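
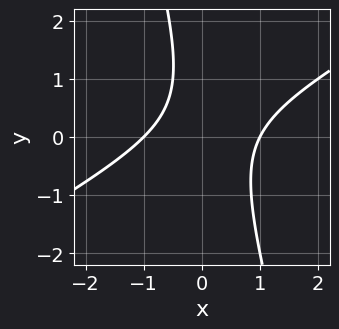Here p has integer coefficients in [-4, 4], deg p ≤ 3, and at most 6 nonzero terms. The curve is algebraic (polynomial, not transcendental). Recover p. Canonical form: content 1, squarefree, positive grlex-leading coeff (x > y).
2*x^2 - 3*x*y - y^2 + y - 2

(a) deg p = 2. The shape is more complex than any degree-1 curve.
(b) Checking where it meets the axes: among the integer gridlines, it crosses the x-axis at x ∈ {-1, 1}; it misses every integer gridline on the y-axis.
(c) Matching integer coefficients to the picture gives p.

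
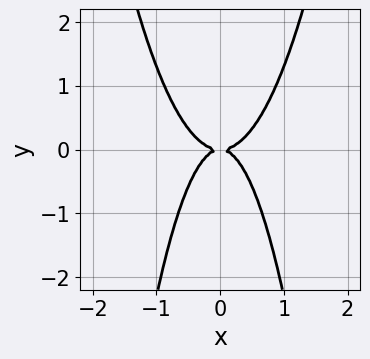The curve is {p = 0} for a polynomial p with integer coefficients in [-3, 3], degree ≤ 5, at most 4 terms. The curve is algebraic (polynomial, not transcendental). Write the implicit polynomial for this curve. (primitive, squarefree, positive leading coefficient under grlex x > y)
3*x^4 - x^2*y - y^2

1. Degree: no degree-3 curve has this shape, so deg p = 4.
2. Symmetries: it's symmetric under x → −x, forcing even powers of x.
3. Observable constraints: it meets the y-axis at y = 0 (among the integer gridlines); one x-axis crossing is at x = 0.
4. Fitting integer coefficients to these (and the overall shape) gives p.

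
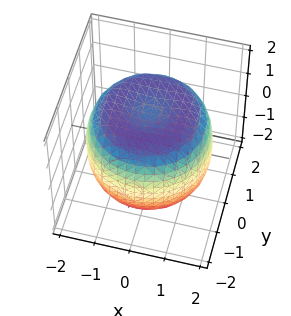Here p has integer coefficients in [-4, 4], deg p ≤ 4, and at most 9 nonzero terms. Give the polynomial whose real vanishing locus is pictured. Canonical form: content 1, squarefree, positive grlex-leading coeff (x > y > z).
x^4 + 2*x^2*y^2 + y^4 - 2*x^2 - 2*y^2 + 2*z^2 - 3

1. Degree: a generic line meets the surface in up to 4 points, so deg p = 4.
2. Symmetries: the surface is invariant under rotation about z: p = q(x² + y², z).
3. Reading off the gridlines: a circular section at z = -1 has radius between 1 and 2.
4. Matching integer coefficients to the picture gives p.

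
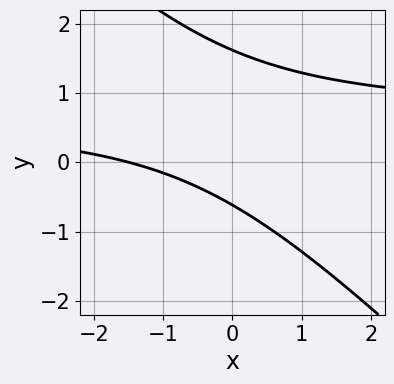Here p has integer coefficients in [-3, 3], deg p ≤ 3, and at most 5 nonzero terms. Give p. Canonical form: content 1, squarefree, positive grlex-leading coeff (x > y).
(a) deg p = 2. A generic line meets the curve in up to 2 points.
(b) Putting this together gives p.

3*x*y + 3*y^2 - 2*x - 3*y - 3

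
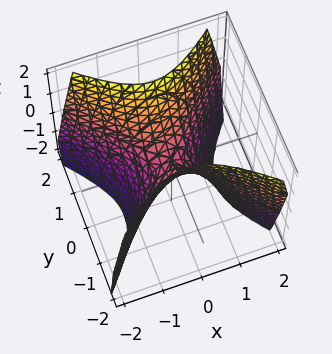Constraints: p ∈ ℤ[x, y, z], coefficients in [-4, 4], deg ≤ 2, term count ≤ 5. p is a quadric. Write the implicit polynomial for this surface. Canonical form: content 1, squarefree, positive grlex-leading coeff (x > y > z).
(a) The degree is 2 — a hyperbolic paraboloid; a quadric.
(b) Symmetries: mirror symmetry x ↦ −x ⇒ only even powers of x; mirror symmetry y ↦ −y ⇒ only even powers of y.
(c) Reading off the gridlines: one z-axis crossing is at z = 0; one y-axis crossing is at y = 0; one x-axis crossing is at x = 0.
(d) Fitting integer coefficients to these (and the overall shape) gives p.

3*x^2 - 3*y^2 + 2*z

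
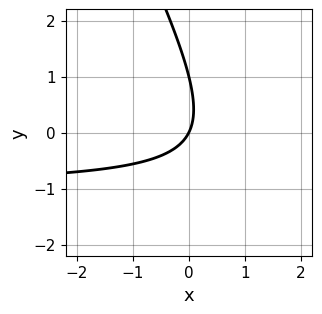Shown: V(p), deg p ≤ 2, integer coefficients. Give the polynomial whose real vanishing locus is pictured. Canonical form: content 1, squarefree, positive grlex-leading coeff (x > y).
1. The degree is 2 — no degree-1 curve has this shape.
2. Checking where it meets the axes: among the integer gridlines, it crosses the y-axis at y ∈ {0, 1}; it crosses the x-axis at the gridline x = 0.
3. Matching integer coefficients to the picture gives p.

2*x*y + y^2 + 2*x - y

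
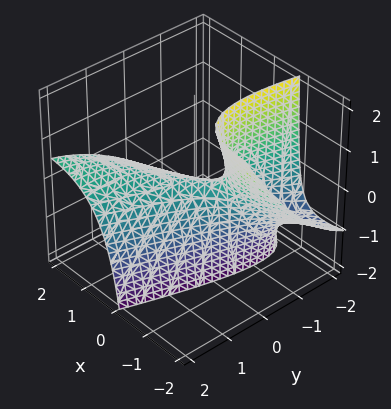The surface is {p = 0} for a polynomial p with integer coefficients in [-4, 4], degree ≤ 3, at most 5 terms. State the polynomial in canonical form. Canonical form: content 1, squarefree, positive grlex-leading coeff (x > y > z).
x^2 - 3*x*y + 3*x*z + y^2 + 2*z

First, the degree is 2 — a generic line meets the surface in up to 2 points.
Next, observable constraints: it meets the y-axis at y = 0 (among the integer gridlines); it meets the x-axis at x = 0 (among the integer gridlines).
Finally, together with the visible shape, these determine p as stated.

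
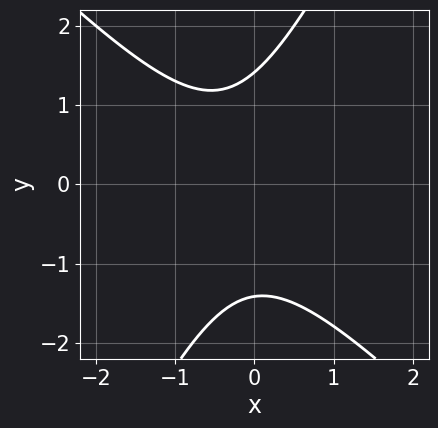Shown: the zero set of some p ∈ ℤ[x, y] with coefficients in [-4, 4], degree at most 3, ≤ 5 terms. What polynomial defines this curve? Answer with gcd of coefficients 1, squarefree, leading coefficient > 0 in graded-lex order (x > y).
2*x^2 + x*y - y^2 + x + 2

1. Degree: no degree-1 curve has this shape, so deg p = 2.
2. Reading off the gridlines: the curve avoids every integer x-axis point in the box.
3. Together with the visible shape, these determine p as stated.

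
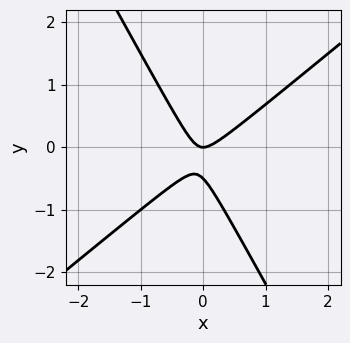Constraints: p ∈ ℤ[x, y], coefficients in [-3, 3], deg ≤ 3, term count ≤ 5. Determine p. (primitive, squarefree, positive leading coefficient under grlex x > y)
First, deg p = 2. The shape is more complex than any degree-1 curve.
Next, observable constraints: one x-axis crossing is at x = 0; one y-axis crossing is at y = 0.
Finally, the integer polynomial consistent with all of this is the stated p.

3*x^2 - 2*x*y - 2*y^2 - y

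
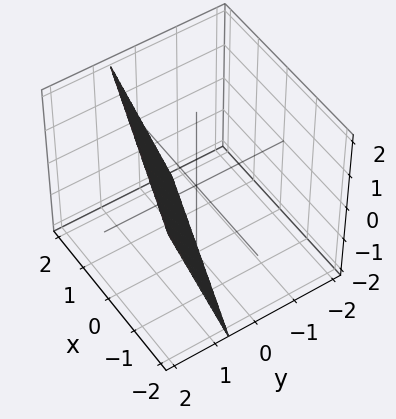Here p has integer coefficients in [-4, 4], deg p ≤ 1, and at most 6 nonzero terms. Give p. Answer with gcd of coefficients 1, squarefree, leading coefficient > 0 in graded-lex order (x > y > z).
x + 3*y - z - 2

deg p = 1. The surface is flat (a plane).
From the visible intercepts: it crosses the z-axis at the gridline z = -2; one x-axis crossing is at x = 2.
Together with the visible shape, these determine p as stated.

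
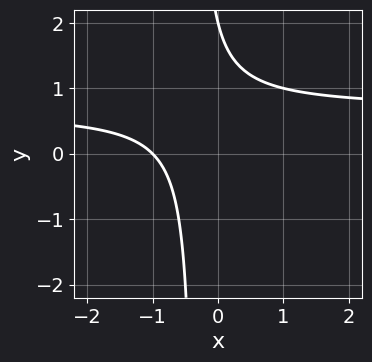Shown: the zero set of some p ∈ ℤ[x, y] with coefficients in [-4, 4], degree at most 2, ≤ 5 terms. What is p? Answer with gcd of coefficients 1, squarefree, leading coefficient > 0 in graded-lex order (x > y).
3*x*y - 2*x + y - 2

deg p = 2. No degree-1 curve has this shape.
Checking where it meets the axes: it crosses the y-axis at the gridline y = 2; one x-axis crossing is at x = -1.
Together with the visible shape, these determine p as stated.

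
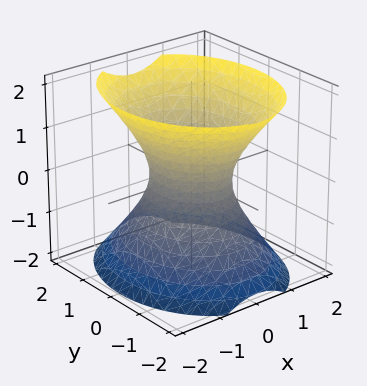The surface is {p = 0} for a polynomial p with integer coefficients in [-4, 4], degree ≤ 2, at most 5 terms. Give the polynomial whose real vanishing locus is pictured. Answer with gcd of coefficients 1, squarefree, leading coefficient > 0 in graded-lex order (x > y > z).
(a) deg p = 2.
(b) Symmetries: mirror symmetry x ↦ −x ⇒ only even powers of x; the z ↦ −z reflection is a symmetry, so z appears only in even powers; the y ↦ −y reflection is a symmetry, so y appears only in even powers.
(c) From the visible intercepts: the y-axis gridline crossings are at y ∈ {-1, 1}; it misses every integer gridline on the z-axis.
(d) Assembling these constraints gives the stated polynomial.

3*x^2 + 2*y^2 - 2*z^2 - 2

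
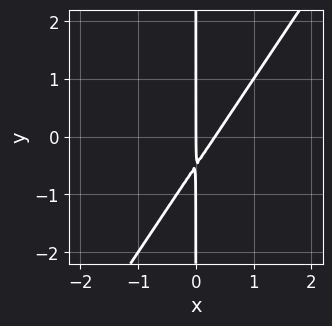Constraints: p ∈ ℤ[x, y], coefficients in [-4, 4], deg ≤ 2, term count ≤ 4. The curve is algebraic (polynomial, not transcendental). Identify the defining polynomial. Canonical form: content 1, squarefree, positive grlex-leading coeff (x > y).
First, deg p = 2. No degree-1 curve has this shape.
Next, observable constraints: one x-axis crossing is at x = 0; every point of the y-axis in the box is on the curve.
Finally, fitting integer coefficients to these (and the overall shape) gives p.

3*x^2 - 2*x*y - x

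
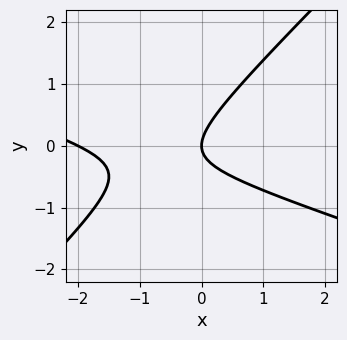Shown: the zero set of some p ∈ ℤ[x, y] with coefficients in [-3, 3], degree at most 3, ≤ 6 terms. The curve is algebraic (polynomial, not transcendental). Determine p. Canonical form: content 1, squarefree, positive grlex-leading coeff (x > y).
x^2 + 2*x*y - 3*y^2 + 2*x

First, degree: the shape is more complex than any degree-1 curve, so deg p = 2.
Next, reading off the gridlines: the x-axis gridline crossings are at x ∈ {-2, 0}; it meets the y-axis at y = 0 (among the integer gridlines).
Finally, these observations pin down the coefficients.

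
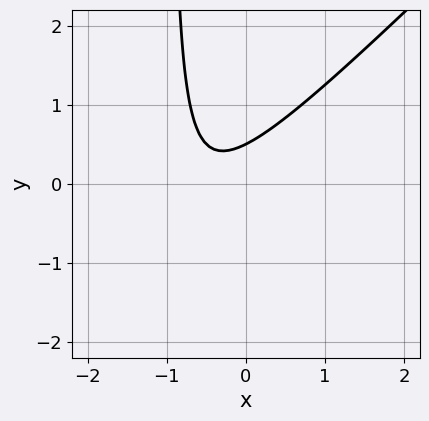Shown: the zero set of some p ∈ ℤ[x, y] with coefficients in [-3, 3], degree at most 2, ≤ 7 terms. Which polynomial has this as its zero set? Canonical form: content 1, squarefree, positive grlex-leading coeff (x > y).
2*x^2 - 2*x*y + 2*x - 2*y + 1

(a) Degree: no degree-1 curve has this shape, so deg p = 2.
(b) From the axis intercepts and sections: the curve avoids every integer x-axis point in the box.
(c) Solving for integer coefficients yields p as stated.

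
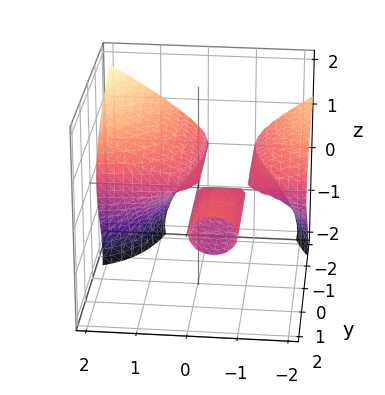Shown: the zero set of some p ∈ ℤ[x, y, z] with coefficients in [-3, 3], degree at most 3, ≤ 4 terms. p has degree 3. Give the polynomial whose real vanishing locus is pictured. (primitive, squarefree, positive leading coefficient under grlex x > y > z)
x^2*y + z^3 + x*y + 3*z^2

I count 3 distinct pieces.
The degree is 3 — a generic line meets the surface in up to 3 points.
Checking where it meets the axes: every point of the y-axis in the box is on the surface; every point of the x-axis in the box is on the surface.
Matching integer coefficients to the picture gives p.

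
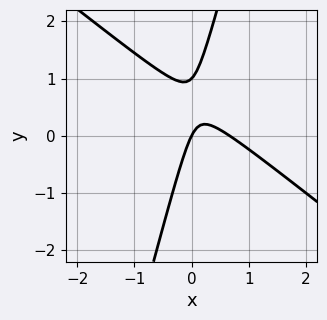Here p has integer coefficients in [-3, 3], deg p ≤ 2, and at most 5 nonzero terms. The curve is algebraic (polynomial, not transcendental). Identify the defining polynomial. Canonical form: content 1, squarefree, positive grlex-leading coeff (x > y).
3*x^2 + 3*x*y - y^2 - 2*x + y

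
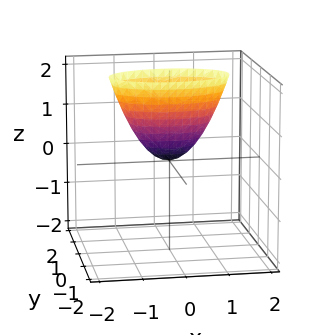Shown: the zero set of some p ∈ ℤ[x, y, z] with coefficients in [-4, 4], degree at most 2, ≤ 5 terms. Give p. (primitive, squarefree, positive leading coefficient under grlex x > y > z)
x^2 + 3*y^2 - z

1. Degree: a paraboloid; a quadric, so deg p = 2.
2. Symmetries: it's symmetric under y → −y, forcing even powers of y; it's symmetric under x → −x, forcing even powers of x.
3. Reading off the gridlines: one x-axis crossing is at x = 0; one z-axis crossing is at z = 0; it meets the y-axis at y = 0 (among the integer gridlines).
4. Fitting integer coefficients to these (and the overall shape) gives p.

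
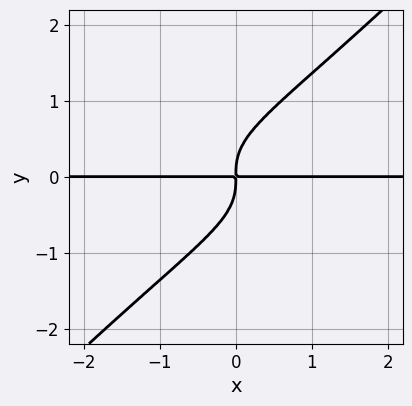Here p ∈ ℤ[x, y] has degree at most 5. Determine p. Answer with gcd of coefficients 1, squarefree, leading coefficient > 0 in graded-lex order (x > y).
3*x*y^3 - 3*y^4 + 2*x*y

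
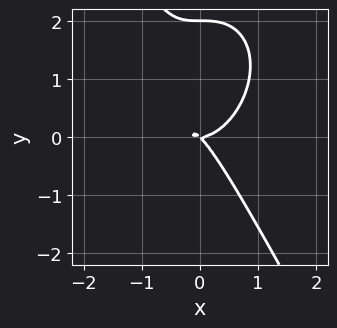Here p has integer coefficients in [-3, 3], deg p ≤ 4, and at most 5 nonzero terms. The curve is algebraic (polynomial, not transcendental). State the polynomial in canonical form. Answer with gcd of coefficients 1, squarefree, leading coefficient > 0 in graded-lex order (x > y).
deg p = 3. No degree-2 curve has this shape.
From the axis intercepts and sections: among the integer gridlines, it crosses the y-axis at y ∈ {0, 2}; it crosses the x-axis at the gridline x = 0.
These observations pin down the coefficients.

3*x^3 + x*y^2 + y^3 - 2*x*y - 2*y^2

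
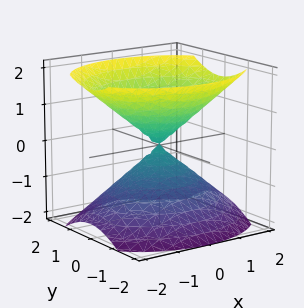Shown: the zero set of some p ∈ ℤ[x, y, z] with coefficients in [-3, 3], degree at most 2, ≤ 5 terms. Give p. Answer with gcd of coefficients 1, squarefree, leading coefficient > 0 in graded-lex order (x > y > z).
2*x^2 + 3*y^2 - 3*z^2

First, the picture has 2 separate pieces.
Then, the degree is 2 — a double cone through the origin; a quadric.
Then, symmetries: it's symmetric under y → −y, forcing even powers of y; it's symmetric under x → −x, forcing even powers of x; the z ↦ −z reflection is a symmetry, so z appears only in even powers.
Then, reading off the gridlines: it meets the z-axis at z = 0 (among the integer gridlines); it meets the y-axis at y = 0 (among the integer gridlines); one x-axis crossing is at x = 0.
Finally, the integer polynomial consistent with all of this is the stated p.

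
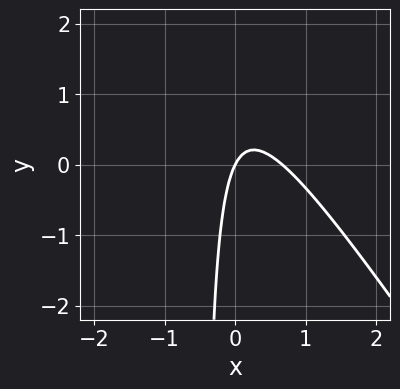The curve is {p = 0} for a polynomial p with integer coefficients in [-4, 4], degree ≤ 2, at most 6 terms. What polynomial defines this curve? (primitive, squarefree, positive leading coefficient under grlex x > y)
Degree: a generic line meets the curve in up to 2 points, so deg p = 2.
Observable constraints: it meets the x-axis at x = 0 (among the integer gridlines); it crosses the y-axis at the gridline y = 0.
Assembling these constraints gives the stated polynomial.

3*x^2 + 2*x*y - 2*x + y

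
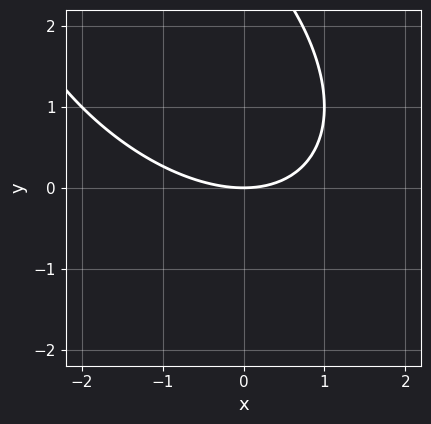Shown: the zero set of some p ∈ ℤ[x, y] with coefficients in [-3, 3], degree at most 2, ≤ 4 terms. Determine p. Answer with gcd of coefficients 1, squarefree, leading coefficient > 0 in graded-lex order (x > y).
x^2 + x*y + y^2 - 3*y

First, degree: a generic line meets the curve in up to 2 points, so deg p = 2.
Then, checking where it meets the axes: one x-axis crossing is at x = 0; it meets the y-axis at y = 0 (among the integer gridlines).
Finally, fitting integer coefficients to these (and the overall shape) gives p.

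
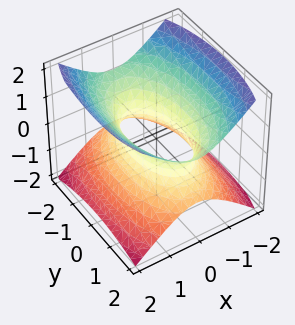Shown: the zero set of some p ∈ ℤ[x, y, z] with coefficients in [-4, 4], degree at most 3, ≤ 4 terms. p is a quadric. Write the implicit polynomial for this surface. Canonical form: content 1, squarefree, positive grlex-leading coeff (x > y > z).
First, the degree is 2 — an hourglass — one-sheet hyperboloid; a quadric.
Next, symmetries: mirror symmetry x ↦ −x ⇒ only even powers of x; mirror symmetry z ↦ −z ⇒ only even powers of z; it's symmetric under y → −y, forcing even powers of y.
Next, checking where it meets the axes: no z-intercept at any integer in the box.
Finally, putting this together gives p.

3*x^2 + y^2 - 3*z^2 - 2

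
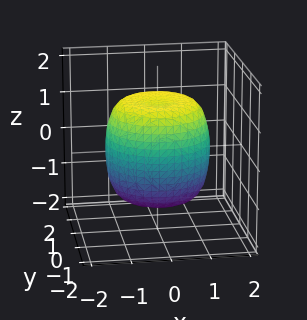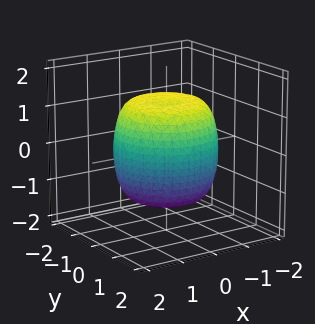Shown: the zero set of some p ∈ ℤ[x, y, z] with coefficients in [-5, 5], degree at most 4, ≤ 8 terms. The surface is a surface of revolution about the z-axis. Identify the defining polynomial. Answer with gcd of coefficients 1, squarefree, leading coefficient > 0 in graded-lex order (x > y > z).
2*x^4 + 4*x^2*y^2 + 2*y^4 - 2*x^2 - 2*y^2 + 2*z^2 - 3

(a) Degree: no degree-3 surface has this shape, so deg p = 4.
(b) Symmetry: every cross-section ⟂ z is a circle, so x, y appear only via x² + y².
(c) Observable constraints: a circular section at z = 0 has radius between 1 and 2.
(d) Assembling these constraints gives the stated polynomial.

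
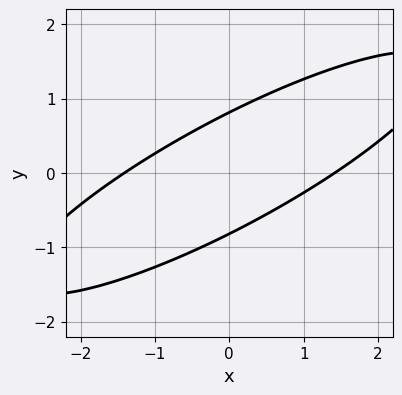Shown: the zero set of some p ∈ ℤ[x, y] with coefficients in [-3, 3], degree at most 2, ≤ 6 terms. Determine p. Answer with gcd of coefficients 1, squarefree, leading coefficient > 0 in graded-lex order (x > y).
x^2 - 3*x*y + 3*y^2 - 2

(a) deg p = 2.
(b) The integer polynomial consistent with all of this is the stated p.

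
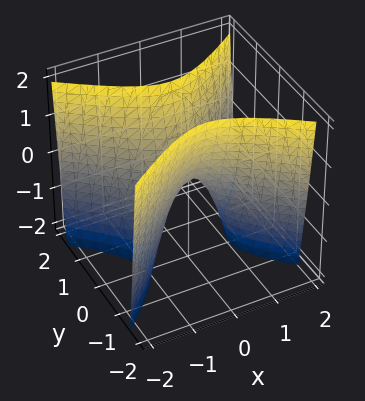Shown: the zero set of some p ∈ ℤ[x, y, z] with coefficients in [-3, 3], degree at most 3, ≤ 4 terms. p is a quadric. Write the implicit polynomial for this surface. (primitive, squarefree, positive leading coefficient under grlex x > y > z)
(a) The degree is 2 — a saddle surface; a quadric.
(b) Symmetries: the y ↦ −y reflection is a symmetry, so y appears only in even powers; it's symmetric under x → −x, forcing even powers of x.
(c) From the axis intercepts and sections: it meets the z-axis at z = 0 (among the integer gridlines); it crosses the y-axis at the gridline y = 0.
(d) Assembling these constraints gives the stated polynomial.

2*x^2 - 3*y^2 + z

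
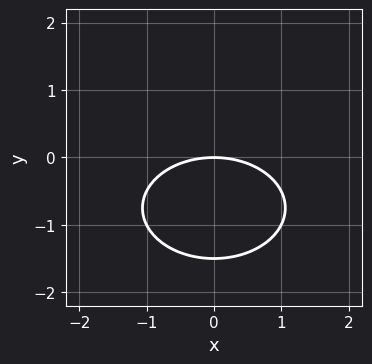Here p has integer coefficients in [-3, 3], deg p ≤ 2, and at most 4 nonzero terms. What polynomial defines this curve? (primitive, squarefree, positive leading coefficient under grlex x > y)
x^2 + 2*y^2 + 3*y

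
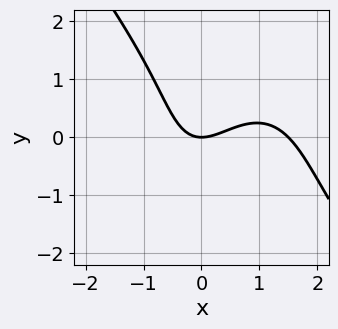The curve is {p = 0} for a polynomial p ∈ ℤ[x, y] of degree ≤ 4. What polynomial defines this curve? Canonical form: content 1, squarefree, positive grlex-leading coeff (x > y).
First, deg p = 3.
Then, against the integer gridlines: one y-axis crossing is at y = 0; one x-axis crossing is at x = 0.
Finally, putting this together gives p.

2*x^3 + y^3 - 3*x^2 + x*y + 3*y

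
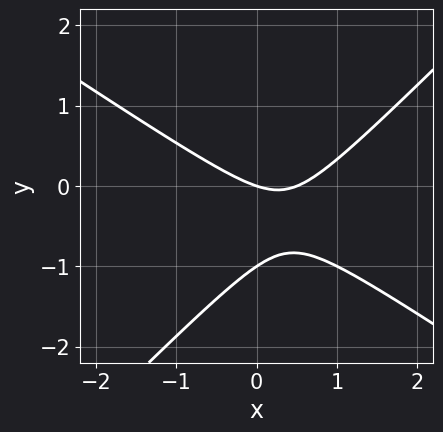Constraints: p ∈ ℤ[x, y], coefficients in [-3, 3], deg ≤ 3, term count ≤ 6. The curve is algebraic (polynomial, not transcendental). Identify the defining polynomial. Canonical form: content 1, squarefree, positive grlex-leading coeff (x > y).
2*x^2 + x*y - 3*y^2 - x - 3*y

(a) The degree is 2 — a generic line meets the curve in up to 2 points.
(b) Against the integer gridlines: the y-axis gridline crossings are at y ∈ {-1, 0}; one x-axis crossing is at x = 0.
(c) Solving for integer coefficients yields p as stated.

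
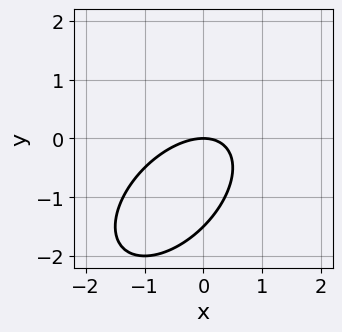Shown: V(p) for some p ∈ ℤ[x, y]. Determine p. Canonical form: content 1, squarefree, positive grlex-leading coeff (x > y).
2*x^2 - 2*x*y + 2*y^2 + 3*y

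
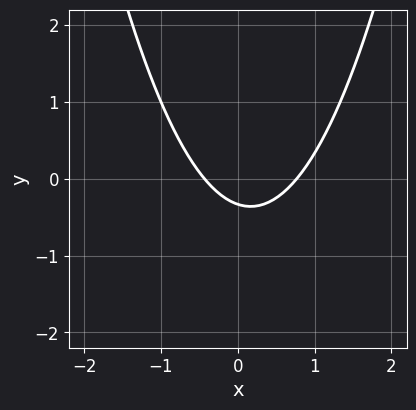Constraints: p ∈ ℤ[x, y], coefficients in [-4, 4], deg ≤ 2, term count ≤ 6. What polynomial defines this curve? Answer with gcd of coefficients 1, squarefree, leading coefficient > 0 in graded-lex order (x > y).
1. The degree is 2 — a generic line meets the curve in up to 2 points.
2. Putting this together gives p.

3*x^2 - x - 3*y - 1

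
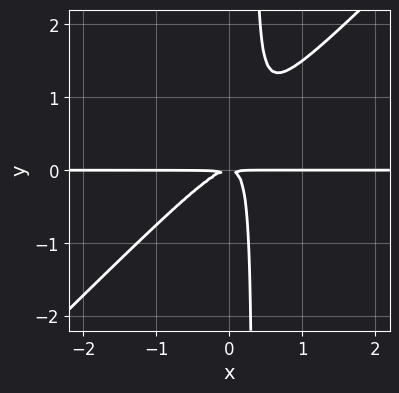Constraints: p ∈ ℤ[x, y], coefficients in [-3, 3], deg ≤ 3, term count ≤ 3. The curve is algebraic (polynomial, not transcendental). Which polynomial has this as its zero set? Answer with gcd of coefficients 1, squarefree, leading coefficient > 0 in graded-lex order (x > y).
3*x^2*y - 3*x*y^2 + y^2

Degree: no degree-2 curve has this shape, so deg p = 3.
From the visible intercepts: the visible x-axis segment lies entirely on the curve.
The integer polynomial consistent with all of this is the stated p.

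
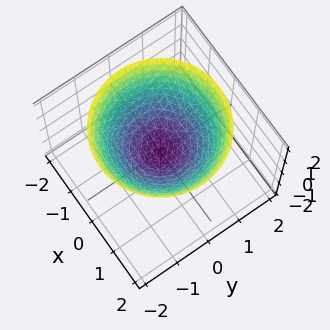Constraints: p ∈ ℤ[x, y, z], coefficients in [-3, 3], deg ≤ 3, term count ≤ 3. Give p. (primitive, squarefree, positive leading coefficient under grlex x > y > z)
2*x^2 + 2*y^2 - 3*z

First, the degree is 2 — a single bowl opening along one axis; a quadric.
Next, symmetries: rotational symmetry about the z-axis ⇒ p depends on x, y only through x² + y².
Next, from the axis intercepts and sections: a circular section at z = 2 has radius between 1 and 2; it meets the x-axis at x = 0 (among the integer gridlines).
Finally, these observations pin down the coefficients.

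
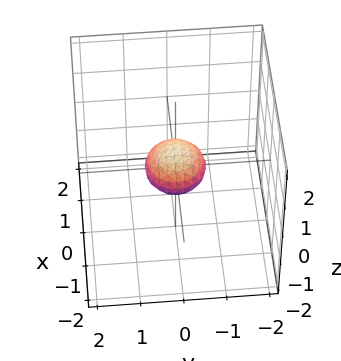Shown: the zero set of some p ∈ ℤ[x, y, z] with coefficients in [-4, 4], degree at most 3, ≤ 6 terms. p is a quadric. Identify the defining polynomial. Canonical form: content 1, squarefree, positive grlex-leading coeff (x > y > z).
deg p = 2.
Symmetries: rotational symmetry about the z-axis ⇒ p depends on x, y only through x² + y²; the z ↦ −z reflection is a symmetry, so z appears only in even powers.
Reading off the gridlines: a circular section at z = 0 has radius between 0 and 1.
Together with the visible shape, these determine p as stated.

2*x^2 + 2*y^2 + 3*z^2 - 1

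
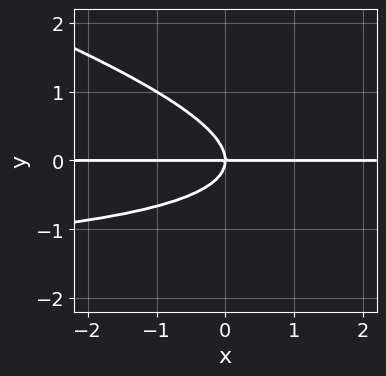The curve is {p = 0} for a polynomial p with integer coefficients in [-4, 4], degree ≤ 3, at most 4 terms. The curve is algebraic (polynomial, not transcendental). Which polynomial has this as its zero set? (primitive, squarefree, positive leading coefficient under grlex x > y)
1. The degree is 3 — a generic line meets the curve in up to 3 points.
2. Observable constraints: one y-axis crossing is at y = 0; every point of the x-axis in the box is on the curve.
3. Assembling these constraints gives the stated polynomial.

x*y^2 + 3*y^3 + 2*x*y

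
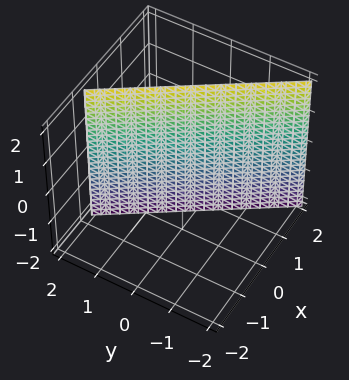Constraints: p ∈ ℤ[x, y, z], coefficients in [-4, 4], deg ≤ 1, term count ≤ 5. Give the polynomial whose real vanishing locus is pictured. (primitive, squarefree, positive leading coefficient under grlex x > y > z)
3*x + 2*y - 2

First, degree: every cross-section is a straight line — this is a plane, so deg p = 1.
Then, from the axis intercepts and sections: the surface avoids every integer z-axis point in the box; it crosses the y-axis at the gridline y = 1.
Finally, together with the visible shape, these determine p as stated.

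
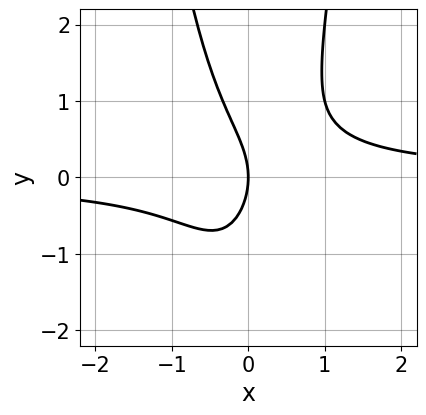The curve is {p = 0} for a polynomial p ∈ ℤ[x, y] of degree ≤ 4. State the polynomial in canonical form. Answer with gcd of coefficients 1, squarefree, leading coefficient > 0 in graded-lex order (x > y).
(a) Degree: a generic line meets the curve in up to 3 points, so deg p = 3.
(b) Reading off the gridlines: it meets the y-axis at y = 0 (among the integer gridlines); it meets the x-axis at x = 0 (among the integer gridlines).
(c) Assembling these constraints gives the stated polynomial.

3*x^2*y - y^2 - 2*x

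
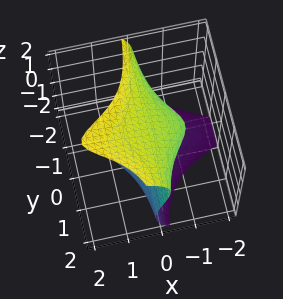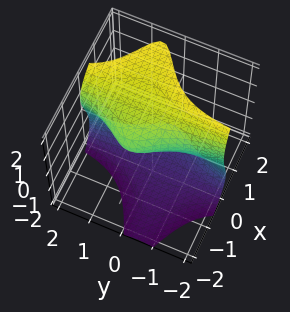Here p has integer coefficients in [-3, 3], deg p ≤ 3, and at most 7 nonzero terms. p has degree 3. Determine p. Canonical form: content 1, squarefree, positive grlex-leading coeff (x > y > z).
2*x*y^2 - x*y*z - z^3 + 2*x + 3*z

First, deg p = 3.
Next, from the visible intercepts: one z-axis crossing is at z = 0; the visible y-axis segment lies entirely on the surface; it crosses the x-axis at the gridline x = 0.
Finally, putting this together gives p.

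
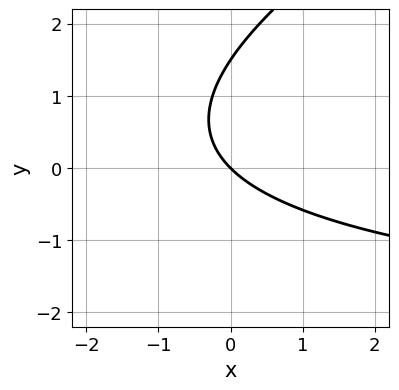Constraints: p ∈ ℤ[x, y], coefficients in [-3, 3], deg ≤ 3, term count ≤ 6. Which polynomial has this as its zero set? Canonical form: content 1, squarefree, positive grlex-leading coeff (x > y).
x*y - 2*y^2 + 3*x + 3*y

Degree: a generic line meets the curve in up to 2 points, so deg p = 2.
Reading off the gridlines: it meets the x-axis at x = 0 (among the integer gridlines); one y-axis crossing is at y = 0.
The integer polynomial consistent with all of this is the stated p.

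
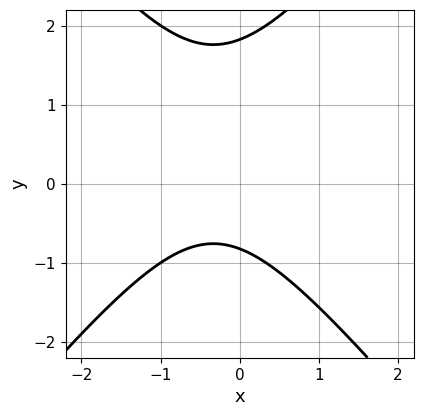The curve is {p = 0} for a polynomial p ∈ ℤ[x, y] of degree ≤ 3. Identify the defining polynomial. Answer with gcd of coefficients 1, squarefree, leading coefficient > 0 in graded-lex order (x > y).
deg p = 2. A generic line meets the curve in up to 2 points.
Reading off the gridlines: it misses every integer gridline on the x-axis.
Solving for integer coefficients yields p as stated.

3*x^2 - 2*y^2 + 2*x + 2*y + 3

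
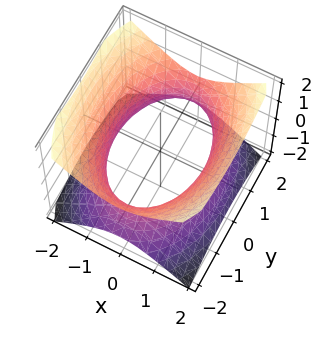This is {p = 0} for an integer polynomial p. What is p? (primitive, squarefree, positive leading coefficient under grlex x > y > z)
2*x^2 + y^2 - 2*z^2 - 3

First, degree: an hourglass — one-sheet hyperboloid; a quadric, so deg p = 2.
Then, symmetries: mirror symmetry z ↦ −z ⇒ only even powers of z; the x ↦ −x reflection is a symmetry, so x appears only in even powers; the y ↦ −y reflection is a symmetry, so y appears only in even powers.
Next, against the integer gridlines: no z-intercept at any integer in the box.
Finally, putting this together gives p.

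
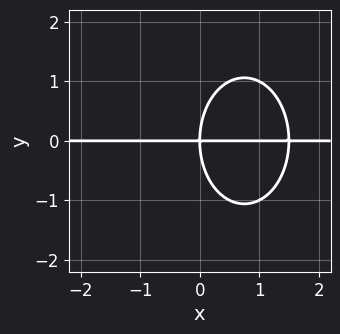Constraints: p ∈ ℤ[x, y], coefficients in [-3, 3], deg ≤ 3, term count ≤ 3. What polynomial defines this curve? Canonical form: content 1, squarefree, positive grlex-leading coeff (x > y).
1. Degree: no degree-2 curve has this shape, so deg p = 3.
2. From the visible intercepts: one y-axis crossing is at y = 0; the visible x-axis segment lies entirely on the curve.
3. Fitting integer coefficients to these (and the overall shape) gives p.

2*x^2*y + y^3 - 3*x*y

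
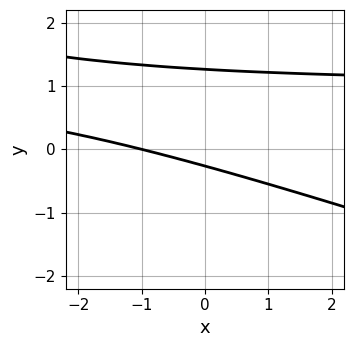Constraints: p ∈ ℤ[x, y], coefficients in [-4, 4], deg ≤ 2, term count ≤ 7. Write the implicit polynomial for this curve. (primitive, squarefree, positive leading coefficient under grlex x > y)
x*y + 3*y^2 - x - 3*y - 1

Degree: no degree-1 curve has this shape, so deg p = 2.
From the axis intercepts and sections: one x-axis crossing is at x = -1.
Solving for integer coefficients yields p as stated.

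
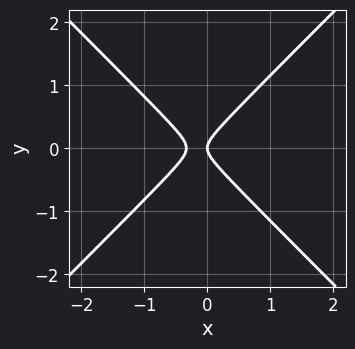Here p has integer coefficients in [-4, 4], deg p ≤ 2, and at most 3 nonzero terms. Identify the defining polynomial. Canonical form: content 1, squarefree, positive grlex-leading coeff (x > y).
1. The degree is 2 — a generic line meets the curve in up to 2 points.
2. Symmetries: mirror symmetry y ↦ −y ⇒ only even powers of y.
3. Against the integer gridlines: it crosses the x-axis at the gridline x = 0; it crosses the y-axis at the gridline y = 0.
4. Putting this together gives p.

3*x^2 - 3*y^2 + x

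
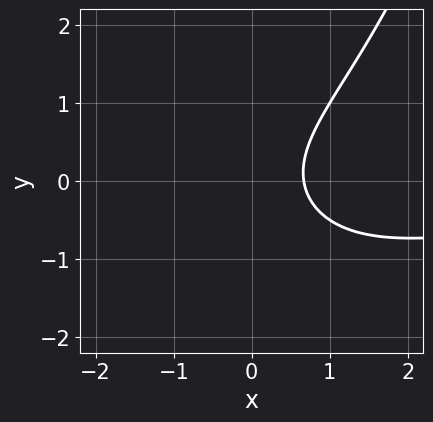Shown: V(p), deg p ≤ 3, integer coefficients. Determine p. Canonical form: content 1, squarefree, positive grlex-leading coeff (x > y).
x^2*y - 2*y^2 + 3*x - 2

1. Degree: the shape is more complex than any degree-2 curve, so deg p = 3.
2. Observable constraints: it misses every integer gridline on the y-axis.
3. The integer polynomial consistent with all of this is the stated p.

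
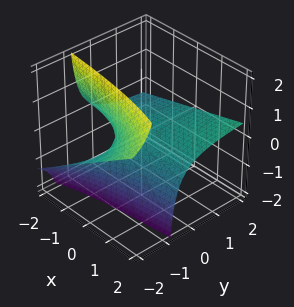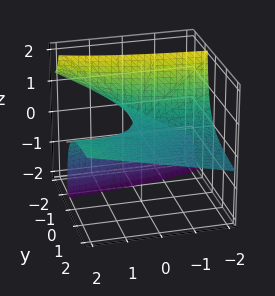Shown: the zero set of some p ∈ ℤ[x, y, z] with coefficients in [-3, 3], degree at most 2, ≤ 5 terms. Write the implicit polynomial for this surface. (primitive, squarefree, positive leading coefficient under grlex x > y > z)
x*y - 3*y*z - 3*z

(a) deg p = 2. A generic line meets the surface in up to 2 points.
(b) Checking where it meets the axes: it meets the z-axis at z = 0 (among the integer gridlines); the visible x-axis segment lies entirely on the surface.
(c) The integer polynomial consistent with all of this is the stated p. Check: (0, -2, 0) on the y-axis lies on the surface, and p(0, -2, 0) = 0. ✓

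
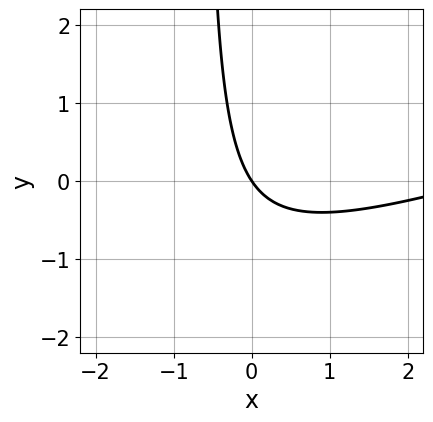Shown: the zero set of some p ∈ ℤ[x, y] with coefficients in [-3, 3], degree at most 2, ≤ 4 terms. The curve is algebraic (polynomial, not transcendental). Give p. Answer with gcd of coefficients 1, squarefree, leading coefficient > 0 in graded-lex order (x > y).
Degree: the shape is more complex than any degree-1 curve, so deg p = 2.
Reading off the gridlines: one x-axis crossing is at x = 0; it meets the y-axis at y = 0 (among the integer gridlines).
Putting this together gives p.

x^2 - 3*x*y - 3*x - 2*y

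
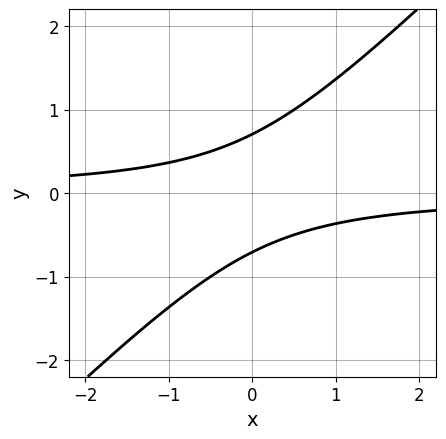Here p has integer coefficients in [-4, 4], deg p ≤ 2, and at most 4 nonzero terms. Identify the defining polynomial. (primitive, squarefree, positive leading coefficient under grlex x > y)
First, the degree is 2 — a generic line meets the curve in up to 2 points.
Next, from the visible intercepts: no x-intercept at any integer in the box.
Finally, putting this together gives p.

2*x*y - 2*y^2 + 1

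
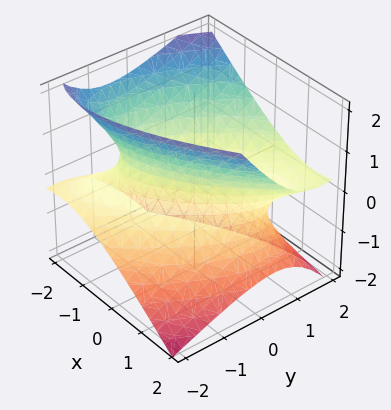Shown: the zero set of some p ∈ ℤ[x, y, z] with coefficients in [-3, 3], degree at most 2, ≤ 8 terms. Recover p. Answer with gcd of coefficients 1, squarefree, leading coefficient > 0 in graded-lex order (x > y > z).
2*x^2 - 3*x*y + 2*y^2 - 3*y*z - 3*z^2 - 2

(a) The degree is 2 — the shape is more complex than any degree-1 surface.
(b) Reading off the gridlines: the y-axis gridline crossings are at y ∈ {-1, 1}; it misses every integer gridline on the z-axis.
(c) Fitting integer coefficients to these (and the overall shape) gives p. Check: (1, 0, 0) on the x-axis lies on the surface, and p(1, 0, 0) = 0. ✓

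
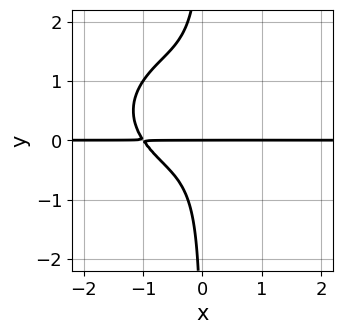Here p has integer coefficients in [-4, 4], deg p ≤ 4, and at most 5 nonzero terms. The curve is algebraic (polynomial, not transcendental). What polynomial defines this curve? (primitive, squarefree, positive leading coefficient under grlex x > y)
x^3*y + 2*x*y^3 - 2*x*y^2 + y

First, degree: no degree-3 curve has this shape, so deg p = 4.
Then, from the axis intercepts and sections: it crosses the y-axis at the gridline y = 0; every point of the x-axis in the box is on the curve.
Finally, matching integer coefficients to the picture gives p.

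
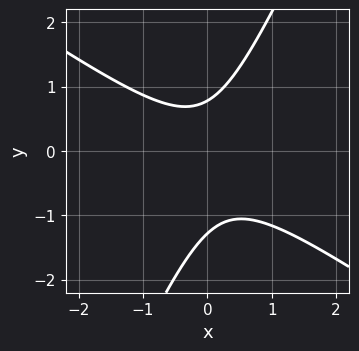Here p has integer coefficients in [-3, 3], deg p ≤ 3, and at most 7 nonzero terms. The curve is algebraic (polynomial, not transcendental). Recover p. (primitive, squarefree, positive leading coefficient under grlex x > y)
3*x^2 + 3*x*y - 2*y^2 - y + 2

The degree is 2 — no degree-1 curve has this shape.
Checking where it meets the axes: it misses every integer gridline on the x-axis.
Solving for integer coefficients yields p as stated.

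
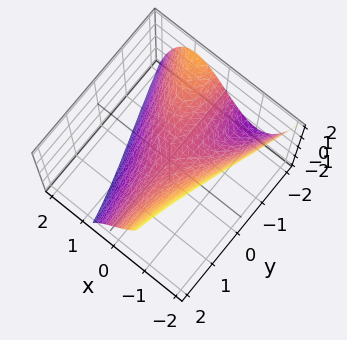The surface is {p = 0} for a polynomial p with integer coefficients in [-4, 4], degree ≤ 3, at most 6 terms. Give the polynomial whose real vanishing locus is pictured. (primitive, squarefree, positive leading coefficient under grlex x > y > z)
First, degree: a generic line meets the surface in up to 3 points, so deg p = 3.
Then, from the visible intercepts: it crosses the z-axis at the gridline z = 0; the visible y-axis segment lies entirely on the surface; it meets the x-axis at x = 0 (among the integer gridlines).
Finally, fitting integer coefficients to these (and the overall shape) gives p.

2*x^3 + 3*x*y + x + 3*z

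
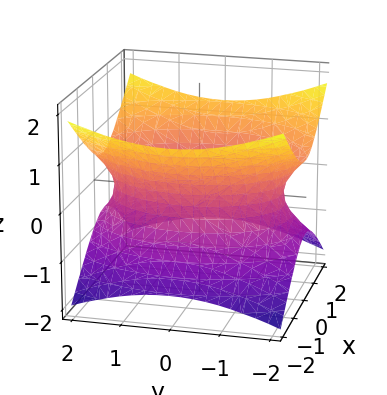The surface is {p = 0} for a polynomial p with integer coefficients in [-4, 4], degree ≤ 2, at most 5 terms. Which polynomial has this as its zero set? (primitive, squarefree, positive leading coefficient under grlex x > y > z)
The degree is 2 — one connected sheet with a waist; a quadric.
Symmetries: it's symmetric under z → −z, forcing even powers of z; mirror symmetry y ↦ −y ⇒ only even powers of y; the x ↦ −x reflection is a symmetry, so x appears only in even powers.
From the visible intercepts: the surface avoids every integer z-axis point in the box.
Fitting integer coefficients to these (and the overall shape) gives p.

2*x^2 + y^2 - 3*z^2 - 3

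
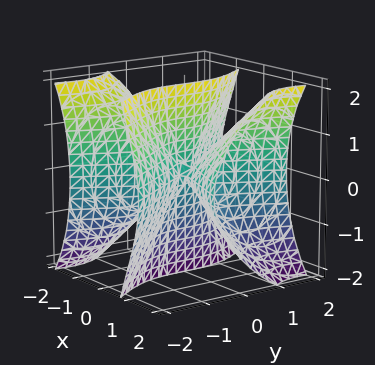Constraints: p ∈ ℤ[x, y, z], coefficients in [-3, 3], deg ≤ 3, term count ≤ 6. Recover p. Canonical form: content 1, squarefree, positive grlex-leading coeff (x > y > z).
x^3 + 3*x^2*y - 2*x*z^2 - y^3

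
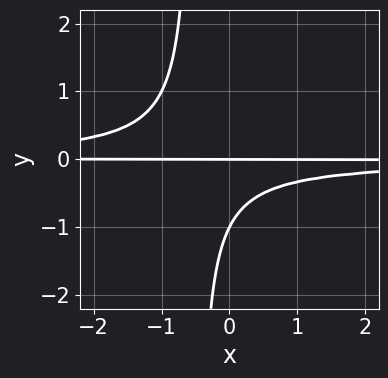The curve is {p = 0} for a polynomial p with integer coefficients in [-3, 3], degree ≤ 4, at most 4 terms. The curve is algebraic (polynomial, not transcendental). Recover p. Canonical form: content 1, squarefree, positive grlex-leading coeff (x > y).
First, the degree is 3 — no degree-2 curve has this shape.
Next, against the integer gridlines: every point of the x-axis in the box is on the curve; the y-axis gridline crossings are at y ∈ {-1, 0}.
Finally, together with the visible shape, these determine p as stated.

2*x*y^2 + y^2 + y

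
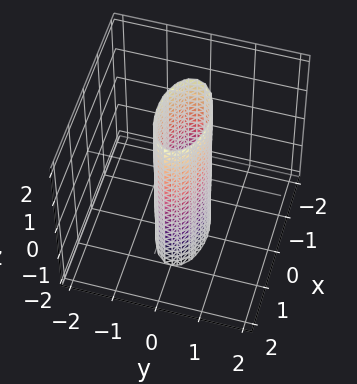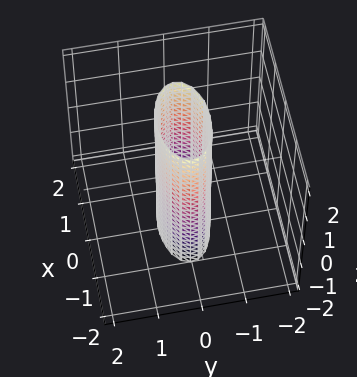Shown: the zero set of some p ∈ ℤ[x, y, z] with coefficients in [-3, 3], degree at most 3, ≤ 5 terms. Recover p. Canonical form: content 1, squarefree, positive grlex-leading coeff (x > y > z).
First, degree: a cylinder; a quadric, so deg p = 2.
Next, symmetries: the x ↦ −x reflection is a symmetry, so x appears only in even powers; the z ↦ −z reflection is a symmetry, so z appears only in even powers; mirror symmetry y ↦ −y ⇒ only even powers of y.
Then, from the visible intercepts: the x-axis gridline crossings are at x ∈ {-1, 1}; the surface avoids every integer z-axis point in the box.
Finally, putting this together gives p.

x^2 + 3*y^2 - 1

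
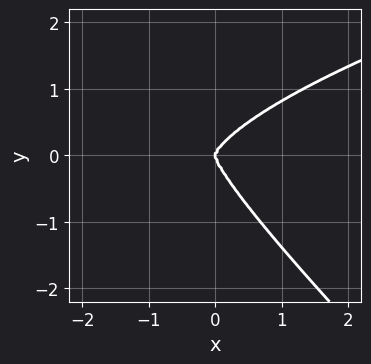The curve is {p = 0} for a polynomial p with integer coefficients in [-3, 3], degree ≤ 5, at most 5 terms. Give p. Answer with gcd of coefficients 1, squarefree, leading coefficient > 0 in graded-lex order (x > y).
x*y^3 + y^4 - x^3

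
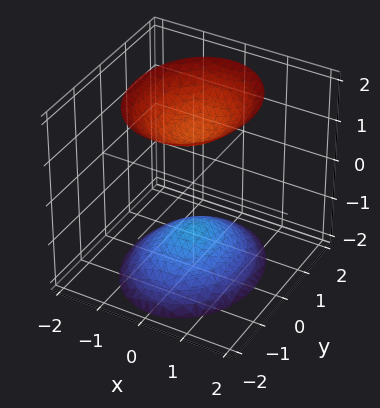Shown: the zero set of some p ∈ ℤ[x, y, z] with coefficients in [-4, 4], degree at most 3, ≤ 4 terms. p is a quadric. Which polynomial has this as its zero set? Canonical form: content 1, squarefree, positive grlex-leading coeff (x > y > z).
3*x^2 + 2*y^2 - 2*z^2 + 3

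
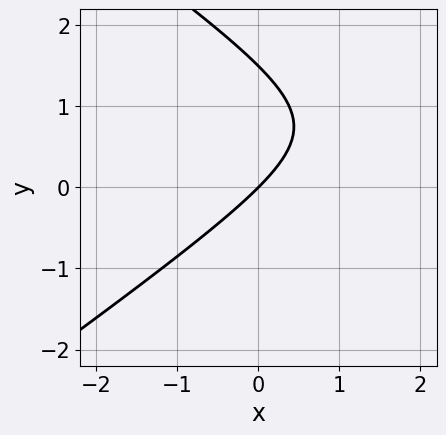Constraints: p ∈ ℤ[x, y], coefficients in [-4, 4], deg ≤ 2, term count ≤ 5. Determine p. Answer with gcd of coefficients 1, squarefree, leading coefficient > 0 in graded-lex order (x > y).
x^2 - 2*y^2 - 3*x + 3*y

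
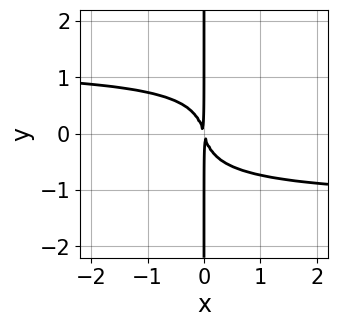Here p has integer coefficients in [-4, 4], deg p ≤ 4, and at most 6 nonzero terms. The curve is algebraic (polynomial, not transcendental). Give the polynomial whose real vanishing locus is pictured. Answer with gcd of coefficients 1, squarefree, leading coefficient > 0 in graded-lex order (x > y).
2*x^2*y^2 - 3*x*y^3 - 3*x^2 - x*y

1. Degree: no degree-3 curve has this shape, so deg p = 4.
2. From the visible intercepts: every point of the y-axis in the box is on the curve.
3. Solving for integer coefficients yields p as stated.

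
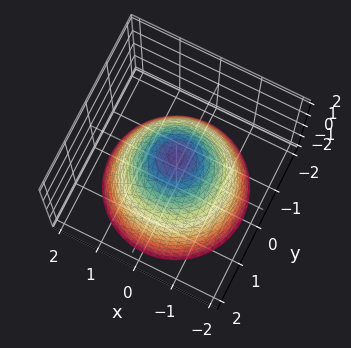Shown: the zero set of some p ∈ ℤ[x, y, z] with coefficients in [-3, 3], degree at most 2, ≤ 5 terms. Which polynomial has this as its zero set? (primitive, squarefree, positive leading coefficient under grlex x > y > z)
(a) deg p = 2. A generic line meets the surface in up to 2 points.
(b) Symmetries: rotational symmetry about the z-axis ⇒ p depends on x, y only through x² + y².
(c) From the axis intercepts and sections: one z-axis crossing is at z = 1; among the integer gridlines, it crosses the x-axis at x ∈ {-1, 1}; the y-axis gridline crossings are at y ∈ {-1, 1}; a circular section at z = -2 has radius between 1 and 2.
(d) Matching integer coefficients to the picture gives p.

x^2 + y^2 + z - 1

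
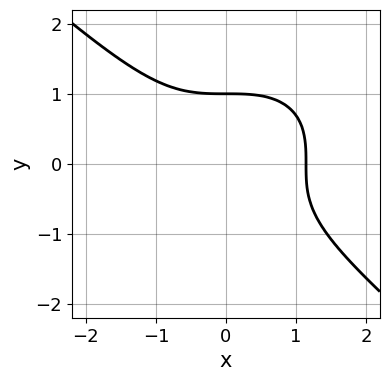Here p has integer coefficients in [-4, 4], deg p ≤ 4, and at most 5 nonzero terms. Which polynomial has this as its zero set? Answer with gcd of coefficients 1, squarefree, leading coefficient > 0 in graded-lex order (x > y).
1. deg p = 3. No degree-2 curve has this shape.
2. From the axis intercepts and sections: it meets the y-axis at y = 1 (among the integer gridlines).
3. Assembling these constraints gives the stated polynomial.

2*x^3 + 3*y^3 - 3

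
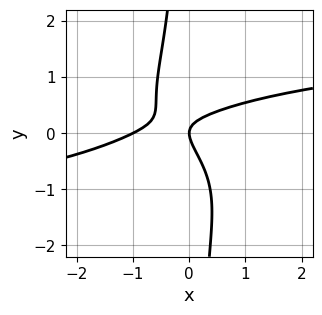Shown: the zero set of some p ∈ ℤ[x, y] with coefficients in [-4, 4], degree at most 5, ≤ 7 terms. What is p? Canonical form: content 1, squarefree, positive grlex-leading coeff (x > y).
2*x*y^3 - x^2 + 2*x*y + 2*y^2 - x

(a) Degree: a generic line meets the curve in up to 4 points, so deg p = 4.
(b) From the axis intercepts and sections: among the integer gridlines, it crosses the x-axis at x ∈ {-1, 0}; it crosses the y-axis at the gridline y = 0.
(c) Solving for integer coefficients yields p as stated.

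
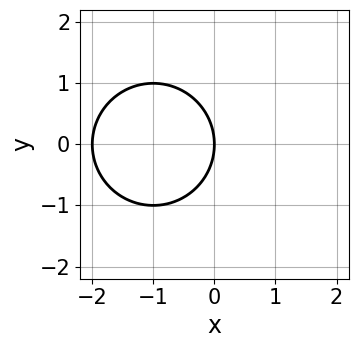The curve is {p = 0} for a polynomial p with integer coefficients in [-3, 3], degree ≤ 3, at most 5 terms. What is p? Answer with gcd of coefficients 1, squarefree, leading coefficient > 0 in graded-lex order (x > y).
x^2 + y^2 + 2*x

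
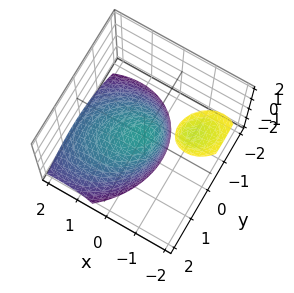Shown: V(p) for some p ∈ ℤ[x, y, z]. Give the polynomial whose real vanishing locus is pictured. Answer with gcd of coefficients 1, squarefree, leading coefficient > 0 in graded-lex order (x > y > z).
2*x^2 - x*y + 3*x*z + 2*y^2 + 2*z

I count 2 distinct pieces. They look like related sheets of one shape, so recover p as a whole.
Degree: no degree-1 surface has this shape, so deg p = 2.
Checking where it meets the axes: one x-axis crossing is at x = 0; one y-axis crossing is at y = 0; it crosses the z-axis at the gridline z = 0.
Fitting integer coefficients to these (and the overall shape) gives p.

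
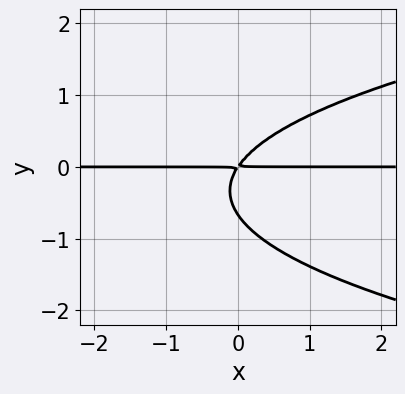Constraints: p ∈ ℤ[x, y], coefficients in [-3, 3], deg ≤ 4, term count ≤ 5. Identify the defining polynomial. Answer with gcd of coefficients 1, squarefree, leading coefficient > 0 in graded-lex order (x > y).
3*y^3 - 3*x*y + 2*y^2

1. The degree is 3 — a generic line meets the curve in up to 3 points.
2. From the axis intercepts and sections: every point of the x-axis in the box is on the curve.
3. Together with the visible shape, these determine p as stated.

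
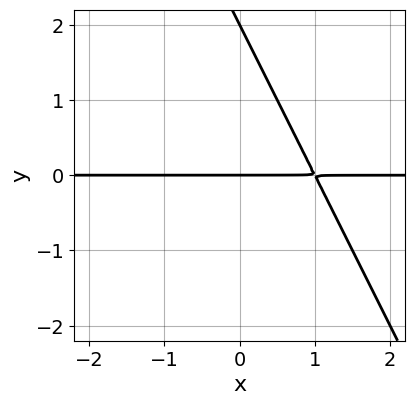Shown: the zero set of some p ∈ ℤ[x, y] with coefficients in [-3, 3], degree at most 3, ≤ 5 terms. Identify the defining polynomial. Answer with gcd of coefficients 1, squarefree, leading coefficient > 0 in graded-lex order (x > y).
(a) The degree is 2 — the shape is more complex than any degree-1 curve.
(b) From the axis intercepts and sections: the y-axis gridline crossings are at y ∈ {0, 2}; the visible x-axis segment lies entirely on the curve.
(c) Fitting integer coefficients to these (and the overall shape) gives p.

2*x*y + y^2 - 2*y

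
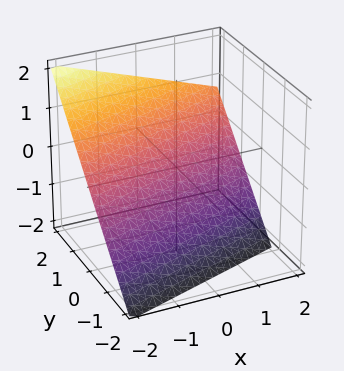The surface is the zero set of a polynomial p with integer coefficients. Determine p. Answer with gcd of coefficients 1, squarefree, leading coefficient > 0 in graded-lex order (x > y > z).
(a) Degree: every cross-section is a straight line — this is a plane, so deg p = 1.
(b) From the axis intercepts and sections: it meets the x-axis at x = -2 (among the integer gridlines).
(c) Solving for integer coefficients yields p as stated.

x - 3*y + 3*z + 2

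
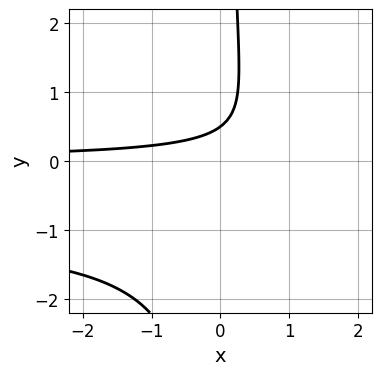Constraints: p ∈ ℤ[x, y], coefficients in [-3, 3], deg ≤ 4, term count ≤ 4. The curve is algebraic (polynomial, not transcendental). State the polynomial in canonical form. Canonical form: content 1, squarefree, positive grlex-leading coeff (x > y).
2*x*y^2 + 2*x*y - 2*y + 1

First, the degree is 3 — the shape is more complex than any degree-2 curve.
Then, from the visible intercepts: it misses every integer gridline on the x-axis.
Finally, solving for integer coefficients yields p as stated.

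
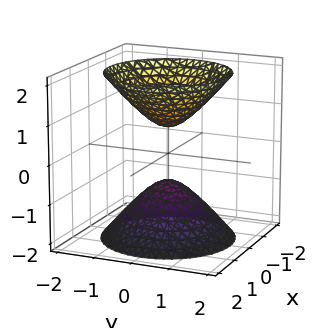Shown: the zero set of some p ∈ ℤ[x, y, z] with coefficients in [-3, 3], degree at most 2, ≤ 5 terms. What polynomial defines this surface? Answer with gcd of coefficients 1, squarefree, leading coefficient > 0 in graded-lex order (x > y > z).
First, the picture has 2 separate pieces.
Then, the degree is 2 — the shape is more complex than any degree-1 surface.
Next, symmetry: the z-axis is an axis of rotation, so x and y enter only as x² + y².
Next, reading off the gridlines: no x-intercept at any integer in the box; no y-intercept at any integer in the box; a circular section at z = 1 has radius between 0 and 1.
Finally, assembling these constraints gives the stated polynomial.

3*x^2 + 3*y^2 - 2*z^2 + 1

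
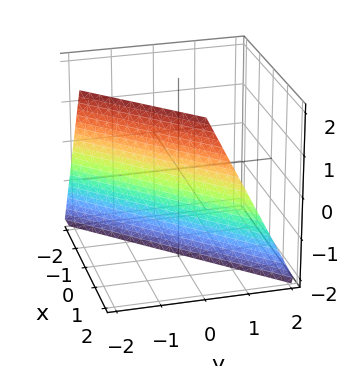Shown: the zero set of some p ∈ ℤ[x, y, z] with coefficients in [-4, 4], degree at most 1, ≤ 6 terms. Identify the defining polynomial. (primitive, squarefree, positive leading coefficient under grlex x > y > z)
2*x - 2*y - z - 2

Degree: the surface is flat (a plane), so deg p = 1.
Observable constraints: it meets the x-axis at x = 1 (among the integer gridlines); one y-axis crossing is at y = -1.
Assembling these constraints gives the stated polynomial. Check: (0, 0, -2) on the z-axis lies on the surface, and p(0, 0, -2) = 0. ✓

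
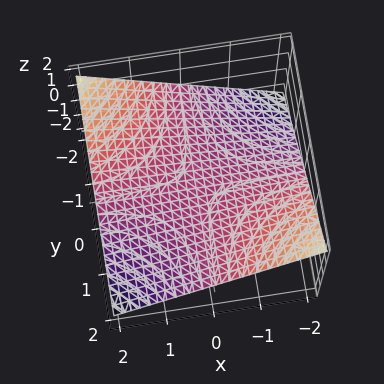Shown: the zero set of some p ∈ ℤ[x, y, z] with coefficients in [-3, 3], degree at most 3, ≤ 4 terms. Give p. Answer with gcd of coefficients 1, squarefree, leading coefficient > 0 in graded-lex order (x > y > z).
x*y + 3*z

(a) deg p = 2. A hyperbolic paraboloid; a quadric.
(b) From the visible intercepts: every point of the x-axis in the box is on the surface; it meets the z-axis at z = 0 (among the integer gridlines); the visible y-axis segment lies entirely on the surface.
(c) Fitting integer coefficients to these (and the overall shape) gives p.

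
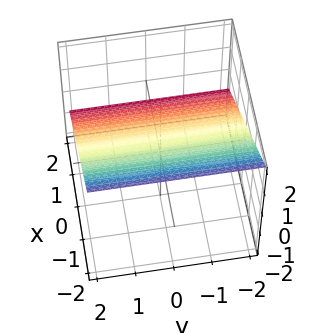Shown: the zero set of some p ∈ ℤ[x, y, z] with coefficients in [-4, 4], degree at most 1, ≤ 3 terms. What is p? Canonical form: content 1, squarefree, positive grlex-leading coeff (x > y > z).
Degree: the surface is flat (a plane), so deg p = 1.
From the visible intercepts: the surface avoids every integer y-axis point in the box; it crosses the x-axis at the gridline x = 1.
These observations pin down the coefficients.

2*x + 3*z - 2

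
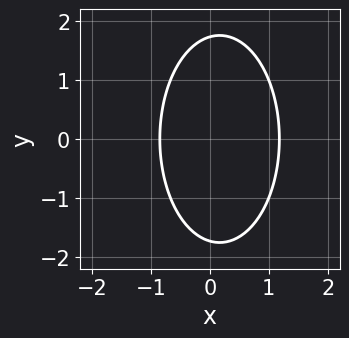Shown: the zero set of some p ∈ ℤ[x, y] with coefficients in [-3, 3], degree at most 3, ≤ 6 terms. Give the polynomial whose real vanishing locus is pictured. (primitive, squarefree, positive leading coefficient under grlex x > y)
1. deg p = 2.
2. Symmetries: it's symmetric under y → −y, forcing even powers of y.
3. The integer polynomial consistent with all of this is the stated p.

3*x^2 + y^2 - x - 3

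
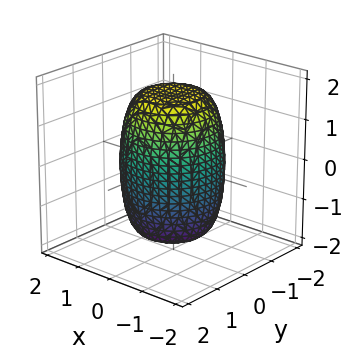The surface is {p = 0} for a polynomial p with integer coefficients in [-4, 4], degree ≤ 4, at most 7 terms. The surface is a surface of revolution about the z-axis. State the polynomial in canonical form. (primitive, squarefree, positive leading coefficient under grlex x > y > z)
2*x^4 + 4*x^2*y^2 + 2*y^4 - x^2 - y^2 + z^2 - 3

First, the degree is 4 — a generic line meets the surface in up to 4 points.
Then, symmetries: every cross-section ⟂ z is a circle, so x, y appear only via x² + y².
Then, against the integer gridlines: a circular section at z = 1 has radius between 1 and 2.
Finally, assembling these constraints gives the stated polynomial.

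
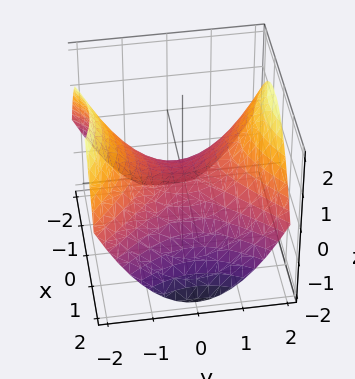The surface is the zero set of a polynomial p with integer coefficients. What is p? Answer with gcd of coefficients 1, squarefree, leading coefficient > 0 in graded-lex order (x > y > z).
First, the degree is 2 — a hyperbolic paraboloid; a quadric.
Then, symmetries: the x ↦ −x reflection is a symmetry, so x appears only in even powers; mirror symmetry y ↦ −y ⇒ only even powers of y.
Then, against the integer gridlines: one x-axis crossing is at x = 0; it meets the z-axis at z = 0 (among the integer gridlines).
Finally, these observations pin down the coefficients.

x^2 - y^2 + 2*z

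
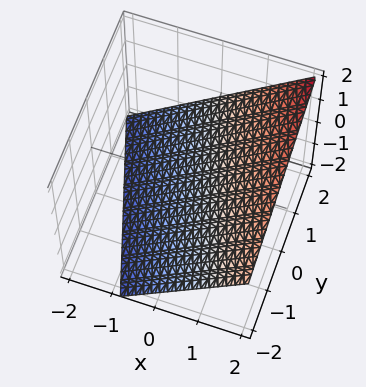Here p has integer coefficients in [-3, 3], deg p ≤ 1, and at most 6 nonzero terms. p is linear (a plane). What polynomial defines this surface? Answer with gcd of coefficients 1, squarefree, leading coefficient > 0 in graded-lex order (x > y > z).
3*x + y - 3*z - 2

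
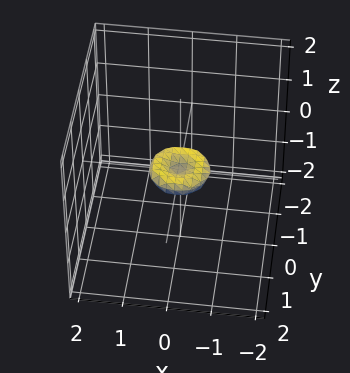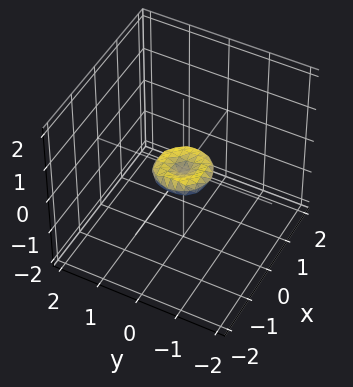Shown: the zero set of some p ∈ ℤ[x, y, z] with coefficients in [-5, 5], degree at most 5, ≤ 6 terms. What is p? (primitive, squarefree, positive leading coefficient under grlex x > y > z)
(a) The degree is 4 — no degree-3 surface has this shape.
(b) Symmetry: the surface is invariant under rotation about z: p = q(x² + y², z).
(c) Observable constraints: one z-axis crossing is at z = 0; it meets the x-axis at x = 0 (among the integer gridlines).
(d) Together with the visible shape, these determine p as stated.

2*x^4 + 4*x^2*y^2 + 2*y^4 - x^2 - y^2 + 3*z^2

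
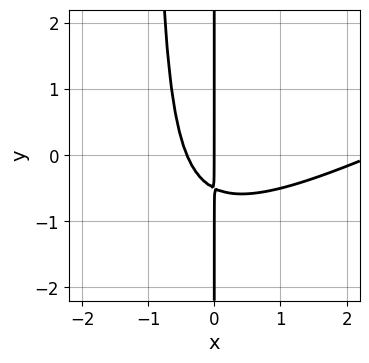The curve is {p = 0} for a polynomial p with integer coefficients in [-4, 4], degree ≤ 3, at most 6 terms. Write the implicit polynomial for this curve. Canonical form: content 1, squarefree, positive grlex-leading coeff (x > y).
Degree: a generic line meets the curve in up to 3 points, so deg p = 3.
Checking where it meets the axes: the visible y-axis segment lies entirely on the curve; it meets the x-axis at x = 0 (among the integer gridlines).
Matching integer coefficients to the picture gives p.

x^3 - 2*x^2*y - 2*x^2 - 2*x*y - x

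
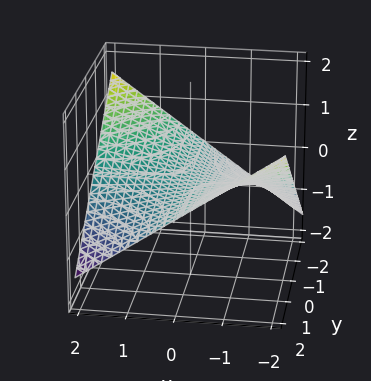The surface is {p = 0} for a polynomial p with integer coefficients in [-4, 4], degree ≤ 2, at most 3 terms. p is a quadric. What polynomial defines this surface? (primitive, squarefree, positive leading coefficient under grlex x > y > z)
(a) Degree: a saddle surface; a quadric, so deg p = 2.
(b) From the axis intercepts and sections: every point of the x-axis in the box is on the surface; every point of the y-axis in the box is on the surface.
(c) Together with the visible shape, these determine p as stated.

x*y + 3*z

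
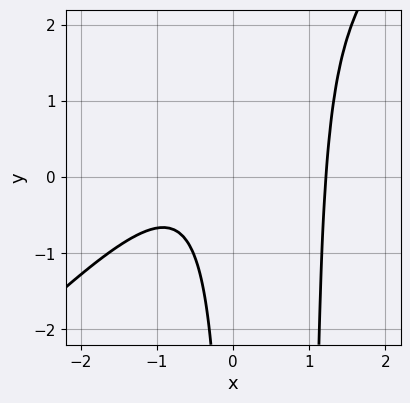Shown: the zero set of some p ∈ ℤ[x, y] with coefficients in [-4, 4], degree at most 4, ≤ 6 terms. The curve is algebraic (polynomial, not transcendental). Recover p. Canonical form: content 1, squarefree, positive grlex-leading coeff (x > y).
3*x^3 - 3*x^2*y + 3*x*y - 2*x - 3

1. Degree: no degree-2 curve has this shape, so deg p = 3.
2. Observable constraints: it misses every integer gridline on the y-axis.
3. Putting this together gives p.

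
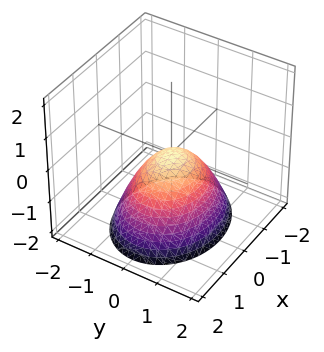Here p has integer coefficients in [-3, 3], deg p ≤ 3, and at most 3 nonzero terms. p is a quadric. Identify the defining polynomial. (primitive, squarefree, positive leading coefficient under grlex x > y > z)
Degree: a single bowl opening along one axis; a quadric, so deg p = 2.
Symmetries: it's symmetric under y → −y, forcing even powers of y; the x ↦ −x reflection is a symmetry, so x appears only in even powers.
Observable constraints: one y-axis crossing is at y = 0; it meets the x-axis at x = 0 (among the integer gridlines).
Assembling these constraints gives the stated polynomial.

2*x^2 + 3*y^2 + 3*z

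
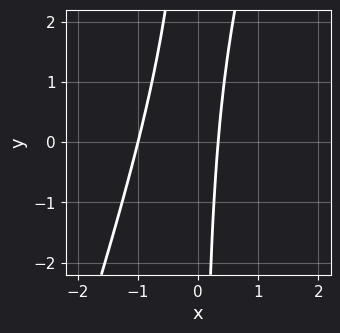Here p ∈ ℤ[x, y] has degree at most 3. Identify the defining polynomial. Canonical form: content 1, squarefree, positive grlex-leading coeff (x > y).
(a) deg p = 2. No degree-1 curve has this shape.
(b) Observable constraints: it meets the x-axis at x = -1 (among the integer gridlines); no y-intercept at any integer in the box.
(c) Fitting integer coefficients to these (and the overall shape) gives p.

3*x^2 - x*y + 2*x - 1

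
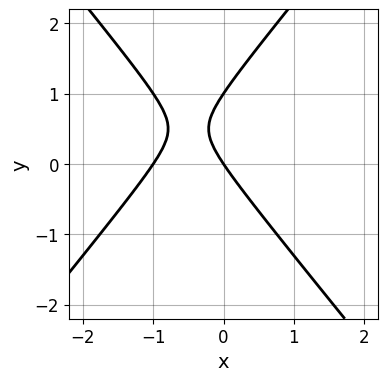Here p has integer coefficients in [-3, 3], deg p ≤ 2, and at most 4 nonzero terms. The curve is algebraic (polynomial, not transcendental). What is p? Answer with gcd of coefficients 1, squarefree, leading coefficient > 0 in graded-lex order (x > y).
1. deg p = 2. No degree-1 curve has this shape.
2. From the axis intercepts and sections: the y-axis gridline crossings are at y ∈ {0, 1}; the x-axis gridline crossings are at x ∈ {-1, 0}.
3. These observations pin down the coefficients.

3*x^2 - 2*y^2 + 3*x + 2*y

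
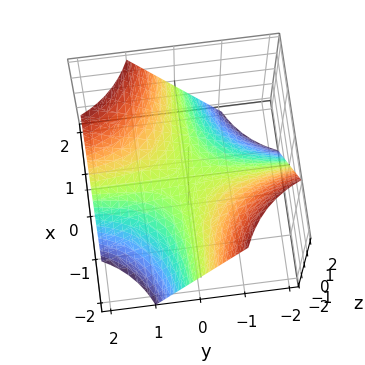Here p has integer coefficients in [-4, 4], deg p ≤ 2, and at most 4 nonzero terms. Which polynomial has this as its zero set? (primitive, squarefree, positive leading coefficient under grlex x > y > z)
Degree: a saddle surface; a quadric, so deg p = 2.
Checking where it meets the axes: it meets the z-axis at z = 0 (among the integer gridlines); the visible y-axis segment lies entirely on the surface; the visible x-axis segment lies entirely on the surface.
These observations pin down the coefficients.

x*y - z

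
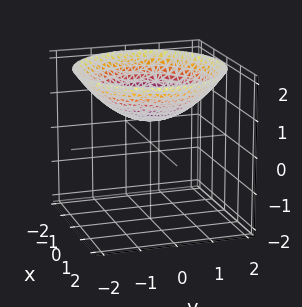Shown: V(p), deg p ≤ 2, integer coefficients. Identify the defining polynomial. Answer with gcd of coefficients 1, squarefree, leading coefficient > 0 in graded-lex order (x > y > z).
x^2 + y^2 - 3*z + 2

First, degree: the shape is more complex than any degree-1 surface, so deg p = 2.
Then, symmetries: rotational symmetry about the z-axis ⇒ p depends on x, y only through x² + y².
Then, checking where it meets the axes: no x-intercept at any integer in the box; a circular section at z = 1 has radius exactly 1.
Finally, matching integer coefficients to the picture gives p.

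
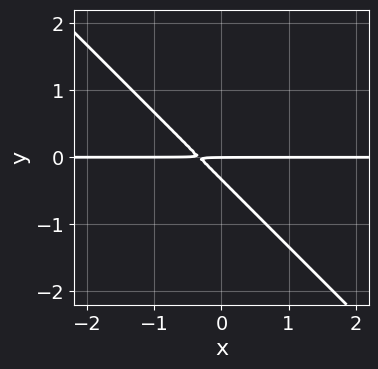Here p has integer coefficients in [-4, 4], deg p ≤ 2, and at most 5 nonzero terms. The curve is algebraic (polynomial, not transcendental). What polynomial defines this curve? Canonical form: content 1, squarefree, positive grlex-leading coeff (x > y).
3*x*y + 3*y^2 + y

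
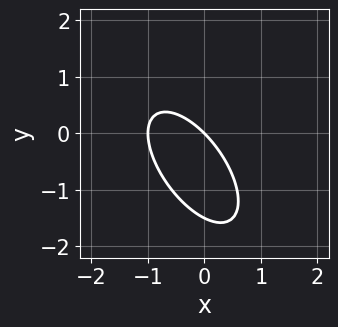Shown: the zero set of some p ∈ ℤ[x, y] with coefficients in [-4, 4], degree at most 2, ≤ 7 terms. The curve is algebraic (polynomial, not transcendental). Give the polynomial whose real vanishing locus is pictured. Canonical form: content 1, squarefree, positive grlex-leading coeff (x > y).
First, degree: a generic line meets the curve in up to 2 points, so deg p = 2.
Then, from the axis intercepts and sections: it meets the y-axis at y = 0 (among the integer gridlines); the x-axis gridline crossings are at x ∈ {-1, 0}.
Finally, solving for integer coefficients yields p as stated.

3*x^2 + 3*x*y + 2*y^2 + 3*x + 3*y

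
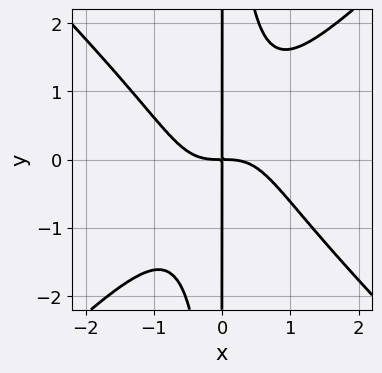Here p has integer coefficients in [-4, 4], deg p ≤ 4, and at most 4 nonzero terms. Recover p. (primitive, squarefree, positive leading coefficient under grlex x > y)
x^4 - x^2*y^2 + x*y

First, degree: a generic line meets the curve in up to 4 points, so deg p = 4.
Next, reading off the gridlines: the visible y-axis segment lies entirely on the curve.
Finally, putting this together gives p.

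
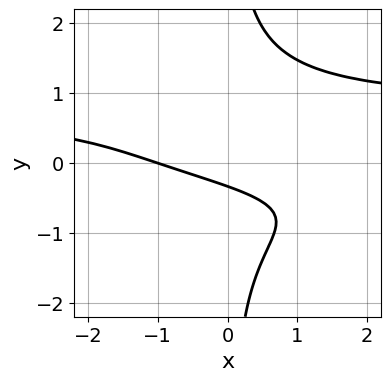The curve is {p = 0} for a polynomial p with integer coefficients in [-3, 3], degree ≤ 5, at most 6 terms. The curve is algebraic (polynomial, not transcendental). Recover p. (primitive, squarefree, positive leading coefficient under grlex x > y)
1. The degree is 4 — no degree-3 curve has this shape.
2. Checking where it meets the axes: it meets the x-axis at x = -1 (among the integer gridlines).
3. Fitting integer coefficients to these (and the overall shape) gives p.

2*x*y^3 - x - 3*y - 1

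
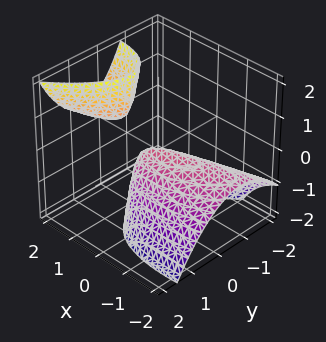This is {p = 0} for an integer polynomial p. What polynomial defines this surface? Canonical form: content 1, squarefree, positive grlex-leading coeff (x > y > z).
(a) I count 2 distinct pieces.
(b) The degree is 2 — the shape is more complex than any degree-1 surface.
(c) From the visible intercepts: it meets the z-axis at z = 0 (among the integer gridlines); it meets the y-axis at y = 0 (among the integer gridlines); it meets the x-axis at x = 0 (among the integer gridlines).
(d) Matching integer coefficients to the picture gives p.

x^2 - 2*x*y - 3*x*z + 3*y^2 + 2*z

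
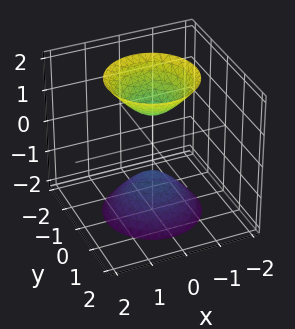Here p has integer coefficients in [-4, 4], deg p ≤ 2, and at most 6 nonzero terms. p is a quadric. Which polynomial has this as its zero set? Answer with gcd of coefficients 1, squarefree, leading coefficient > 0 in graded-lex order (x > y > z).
2*x^2 + 2*y^2 - z^2 + 1

(a) There are 2 components. Treating them together as one polynomial.
(b) The degree is 2 — two separate bowl-shaped sheets opening away from each other; a quadric.
(c) Symmetries: rotational symmetry about the z-axis ⇒ p depends on x, y only through x² + y²; it's symmetric under z → −z, forcing even powers of z.
(d) Reading off the gridlines: a circular section at z = 2 has radius between 1 and 2; the z-axis gridline crossings are at z ∈ {-1, 1}; no x-intercept at any integer in the box.
(e) Assembling these constraints gives the stated polynomial.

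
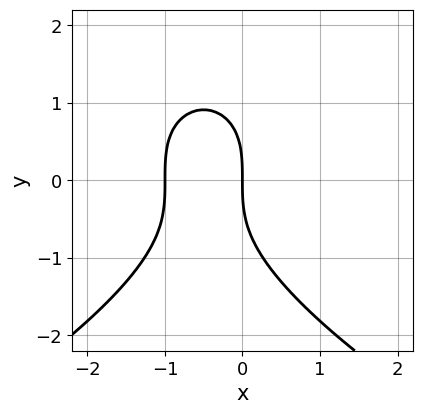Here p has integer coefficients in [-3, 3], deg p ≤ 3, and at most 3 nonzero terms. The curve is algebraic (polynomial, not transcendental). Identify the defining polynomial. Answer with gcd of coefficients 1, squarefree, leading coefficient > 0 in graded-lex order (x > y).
Degree: a generic line meets the curve in up to 3 points, so deg p = 3.
From the visible intercepts: one y-axis crossing is at y = 0; the x-axis gridline crossings are at x ∈ {-1, 0}.
Solving for integer coefficients yields p as stated.

y^3 + 3*x^2 + 3*x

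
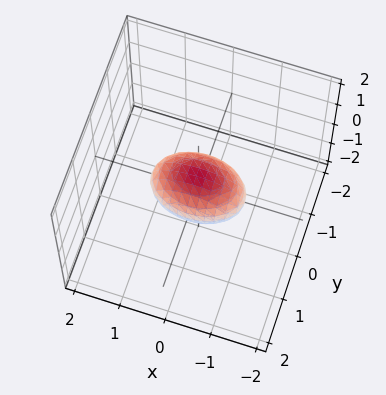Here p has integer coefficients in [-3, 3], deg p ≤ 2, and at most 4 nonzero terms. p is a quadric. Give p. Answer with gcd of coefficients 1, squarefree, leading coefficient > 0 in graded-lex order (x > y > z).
x^2 + 2*y^2 + 2*z^2 - 1

(a) Degree: bounded and convex; a quadric, so deg p = 2.
(b) Symmetries: mirror symmetry x ↦ −x ⇒ only even powers of x; it's symmetric under z → −z, forcing even powers of z; the y ↦ −y reflection is a symmetry, so y appears only in even powers.
(c) Checking where it meets the axes: among the integer gridlines, it crosses the x-axis at x ∈ {-1, 1}.
(d) Solving for integer coefficients yields p as stated.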